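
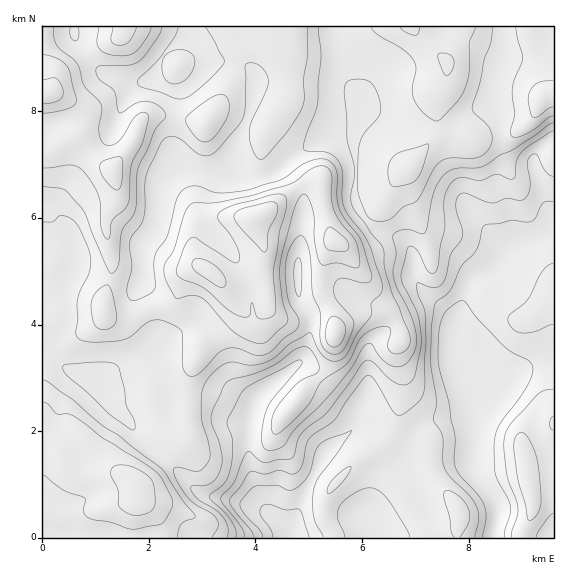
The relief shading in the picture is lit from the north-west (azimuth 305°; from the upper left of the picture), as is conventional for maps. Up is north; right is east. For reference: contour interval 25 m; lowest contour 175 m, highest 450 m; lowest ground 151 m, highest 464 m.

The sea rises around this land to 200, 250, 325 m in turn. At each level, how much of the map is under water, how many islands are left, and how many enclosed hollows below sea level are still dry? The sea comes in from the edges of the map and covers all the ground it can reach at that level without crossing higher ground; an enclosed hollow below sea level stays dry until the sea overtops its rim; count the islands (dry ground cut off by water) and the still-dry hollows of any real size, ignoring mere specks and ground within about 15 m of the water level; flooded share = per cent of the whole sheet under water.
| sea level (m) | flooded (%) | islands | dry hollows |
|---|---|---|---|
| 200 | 12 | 0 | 0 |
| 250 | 27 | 0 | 0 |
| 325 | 48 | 0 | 0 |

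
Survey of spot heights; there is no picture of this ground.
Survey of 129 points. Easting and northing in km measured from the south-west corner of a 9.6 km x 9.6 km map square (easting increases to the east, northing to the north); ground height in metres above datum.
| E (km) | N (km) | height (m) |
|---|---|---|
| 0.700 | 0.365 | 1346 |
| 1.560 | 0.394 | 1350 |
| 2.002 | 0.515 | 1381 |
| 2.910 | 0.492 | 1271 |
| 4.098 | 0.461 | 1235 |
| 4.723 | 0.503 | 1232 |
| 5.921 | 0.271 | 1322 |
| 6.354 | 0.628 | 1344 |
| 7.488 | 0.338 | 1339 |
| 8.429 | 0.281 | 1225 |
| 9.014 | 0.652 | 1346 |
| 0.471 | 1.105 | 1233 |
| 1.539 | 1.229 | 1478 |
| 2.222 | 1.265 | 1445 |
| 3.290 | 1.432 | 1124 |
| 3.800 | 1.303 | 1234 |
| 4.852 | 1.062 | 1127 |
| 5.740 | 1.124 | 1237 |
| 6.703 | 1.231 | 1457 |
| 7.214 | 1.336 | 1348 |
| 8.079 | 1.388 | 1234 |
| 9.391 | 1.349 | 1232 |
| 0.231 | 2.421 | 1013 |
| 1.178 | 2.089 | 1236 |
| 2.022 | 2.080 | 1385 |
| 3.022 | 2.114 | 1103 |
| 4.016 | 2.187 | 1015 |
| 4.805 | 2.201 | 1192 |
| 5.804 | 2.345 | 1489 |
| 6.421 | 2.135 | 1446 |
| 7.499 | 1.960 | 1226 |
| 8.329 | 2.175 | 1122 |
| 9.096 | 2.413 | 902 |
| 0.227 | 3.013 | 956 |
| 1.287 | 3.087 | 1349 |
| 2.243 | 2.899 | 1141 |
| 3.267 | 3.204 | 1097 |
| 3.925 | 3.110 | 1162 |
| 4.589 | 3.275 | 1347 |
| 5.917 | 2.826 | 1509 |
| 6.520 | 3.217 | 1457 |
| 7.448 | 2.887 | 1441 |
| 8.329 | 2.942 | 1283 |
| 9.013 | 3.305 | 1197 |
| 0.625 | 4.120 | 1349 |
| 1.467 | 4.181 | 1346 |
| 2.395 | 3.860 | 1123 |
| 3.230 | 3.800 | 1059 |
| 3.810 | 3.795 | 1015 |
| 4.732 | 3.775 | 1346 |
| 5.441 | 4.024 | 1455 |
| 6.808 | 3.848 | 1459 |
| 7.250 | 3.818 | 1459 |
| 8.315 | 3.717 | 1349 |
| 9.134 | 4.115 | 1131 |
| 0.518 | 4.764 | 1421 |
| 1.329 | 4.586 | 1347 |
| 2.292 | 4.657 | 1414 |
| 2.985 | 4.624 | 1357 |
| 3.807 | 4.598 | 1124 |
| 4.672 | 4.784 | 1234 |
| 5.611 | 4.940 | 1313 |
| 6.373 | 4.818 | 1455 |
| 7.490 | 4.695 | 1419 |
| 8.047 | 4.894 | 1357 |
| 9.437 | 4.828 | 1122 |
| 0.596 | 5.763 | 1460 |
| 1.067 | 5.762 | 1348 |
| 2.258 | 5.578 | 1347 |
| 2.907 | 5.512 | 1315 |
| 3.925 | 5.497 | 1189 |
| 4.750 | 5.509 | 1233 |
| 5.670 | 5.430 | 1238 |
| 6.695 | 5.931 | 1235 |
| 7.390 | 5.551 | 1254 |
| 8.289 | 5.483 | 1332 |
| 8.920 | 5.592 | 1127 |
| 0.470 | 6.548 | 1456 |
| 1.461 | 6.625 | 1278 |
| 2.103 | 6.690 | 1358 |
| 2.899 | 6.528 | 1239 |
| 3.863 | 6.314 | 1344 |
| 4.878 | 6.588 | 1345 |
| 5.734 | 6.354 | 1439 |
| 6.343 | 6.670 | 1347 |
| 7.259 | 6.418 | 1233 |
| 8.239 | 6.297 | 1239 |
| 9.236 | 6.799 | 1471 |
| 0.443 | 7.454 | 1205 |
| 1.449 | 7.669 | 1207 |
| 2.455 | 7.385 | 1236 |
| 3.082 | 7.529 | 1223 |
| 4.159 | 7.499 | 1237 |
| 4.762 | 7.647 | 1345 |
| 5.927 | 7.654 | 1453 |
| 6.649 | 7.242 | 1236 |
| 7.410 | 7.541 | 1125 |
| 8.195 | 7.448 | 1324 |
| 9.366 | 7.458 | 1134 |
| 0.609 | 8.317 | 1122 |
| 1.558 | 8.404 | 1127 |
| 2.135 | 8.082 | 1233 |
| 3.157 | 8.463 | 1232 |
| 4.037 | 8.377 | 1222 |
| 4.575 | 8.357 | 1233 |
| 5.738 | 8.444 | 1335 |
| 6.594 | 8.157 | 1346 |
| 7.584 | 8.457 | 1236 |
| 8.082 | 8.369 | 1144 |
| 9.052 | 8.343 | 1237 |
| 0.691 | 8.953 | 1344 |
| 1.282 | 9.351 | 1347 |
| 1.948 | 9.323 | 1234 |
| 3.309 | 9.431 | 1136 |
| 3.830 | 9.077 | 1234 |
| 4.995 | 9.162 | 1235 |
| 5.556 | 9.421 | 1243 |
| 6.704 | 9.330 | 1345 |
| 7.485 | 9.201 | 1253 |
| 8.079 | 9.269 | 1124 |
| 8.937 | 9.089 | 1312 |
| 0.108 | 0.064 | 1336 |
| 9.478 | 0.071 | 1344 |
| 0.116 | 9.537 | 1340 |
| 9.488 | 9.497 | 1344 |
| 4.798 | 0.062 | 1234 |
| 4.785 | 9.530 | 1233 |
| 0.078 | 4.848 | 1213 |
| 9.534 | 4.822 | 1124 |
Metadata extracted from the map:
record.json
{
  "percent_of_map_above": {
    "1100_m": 95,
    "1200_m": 78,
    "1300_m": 43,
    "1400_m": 14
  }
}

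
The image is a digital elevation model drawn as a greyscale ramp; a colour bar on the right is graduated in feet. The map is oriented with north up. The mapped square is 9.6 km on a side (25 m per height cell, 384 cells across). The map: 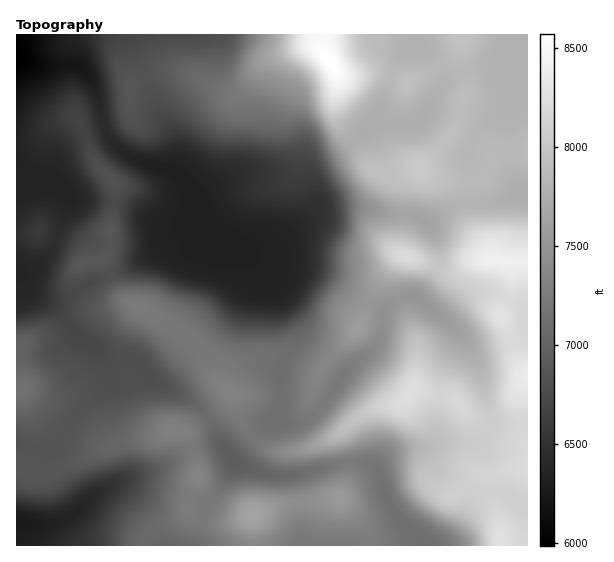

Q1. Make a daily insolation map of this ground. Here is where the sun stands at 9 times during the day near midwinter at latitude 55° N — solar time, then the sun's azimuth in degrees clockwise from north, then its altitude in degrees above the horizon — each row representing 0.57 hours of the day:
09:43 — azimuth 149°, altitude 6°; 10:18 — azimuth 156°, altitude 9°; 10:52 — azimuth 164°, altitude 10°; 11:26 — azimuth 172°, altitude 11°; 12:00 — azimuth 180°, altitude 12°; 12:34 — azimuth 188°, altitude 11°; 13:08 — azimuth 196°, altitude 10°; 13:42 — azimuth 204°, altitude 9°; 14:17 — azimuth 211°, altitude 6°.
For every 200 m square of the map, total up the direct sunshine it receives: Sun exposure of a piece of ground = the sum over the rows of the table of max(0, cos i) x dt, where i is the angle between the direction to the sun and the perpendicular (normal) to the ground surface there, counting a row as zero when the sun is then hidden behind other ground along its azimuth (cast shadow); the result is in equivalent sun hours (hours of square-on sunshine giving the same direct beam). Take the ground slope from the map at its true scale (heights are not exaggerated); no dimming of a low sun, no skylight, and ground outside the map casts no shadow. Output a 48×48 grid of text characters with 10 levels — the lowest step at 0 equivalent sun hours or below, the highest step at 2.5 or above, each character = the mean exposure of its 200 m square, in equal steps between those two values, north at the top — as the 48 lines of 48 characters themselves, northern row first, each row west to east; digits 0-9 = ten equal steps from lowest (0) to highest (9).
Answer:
333334432222222221112111222222322233333333333333
333445542112110000001001356521111233323344443333
233444454222221100001134689962100122212244433333
111110144322333221111356689975311232112343323333
100000024323344443213565567766555543234432223333
110000013333444554323566655556777644554322333333
110011113333445554444455666667886434543323333333
211222113433345555555555567888764334433223333333
223444223554345666666665667888643333322223332222
334554312587656677788887777678642221111123322222
334454210268876667788888776567631110000233332233
334444310003565455666666655566631122111233333333
333334530000133344444444444456653223333322233344
333334563100012333433333333457777533444332233344
333333455443323333333333344446777765565544334333
221222233456543333334444454434445677776543321001
210121011234433333333445554322332222334431000000
111210001123322223333334443322231000001221000000
233210023221112222222333333221012000000121000000
455311123320001122222222222221013300000011110110
454210012310000011222222222222224442100011111110
333112343200000000122222222122333478864224555433
332235653000000000011222211111233469999535677656
222244320000000000000000000000023467888765555555
101333211100000000000000000000013454335776432344
000133223432210000000000000011112332101466531123
000023445555432110000000000023212222000135764323
000123455566543221000000000123323322000013566533
013322344567754332100000001112355322100011245432
333222223445664433210111121112454211111111124321
221122222333455433222233322123431001111100123310
100122222322356543222223322233210000011100012322
112222223332224554321112222332100000121100012234
343322322221000245432222223321000001233211012234
554333322110000014544444323320000012344443112355
554433221110000002454444333200003576555554322455
544432221111111112455333221000048999865555432333
444332222222234433355421000001589999975444433222
333332222345555542235531000259999876544333333333
223222345788875321112456568999976654311222222223
322234689976643211111002577532112344321233222223
433457897543222233200000000000002344432223333444
665678753212222344200000000000012235654212333444
998886421001222234210000001223322234797544432234
888764211100123333211112345555543223699997532122
445432111111123443223444555556654323469999742112
222211122222344555456776654455554322345799853222
222222233323334444445655443333333333333455543333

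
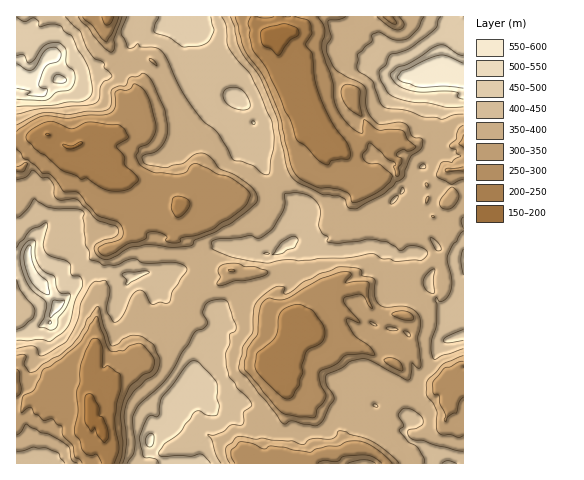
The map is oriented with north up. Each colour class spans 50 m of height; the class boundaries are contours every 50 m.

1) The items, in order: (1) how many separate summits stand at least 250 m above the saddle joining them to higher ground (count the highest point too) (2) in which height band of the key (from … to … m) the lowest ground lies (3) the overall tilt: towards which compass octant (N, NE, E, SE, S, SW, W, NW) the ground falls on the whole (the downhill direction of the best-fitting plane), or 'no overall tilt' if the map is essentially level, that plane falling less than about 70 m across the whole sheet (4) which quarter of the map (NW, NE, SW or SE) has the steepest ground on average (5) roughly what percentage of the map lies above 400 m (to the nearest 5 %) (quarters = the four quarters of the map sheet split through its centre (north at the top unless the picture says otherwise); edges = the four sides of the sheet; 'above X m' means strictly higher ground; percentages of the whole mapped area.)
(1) Counting only tops that stand 250 m proud, the map has 1 summit.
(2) The lowest point is somewhere between 150 and 200 m.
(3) No overall tilt - high and low ground are spread across the sheet.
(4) The south-west quarter is the steepest part of the map.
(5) Roughly 30 % of the ground is higher than 400 m.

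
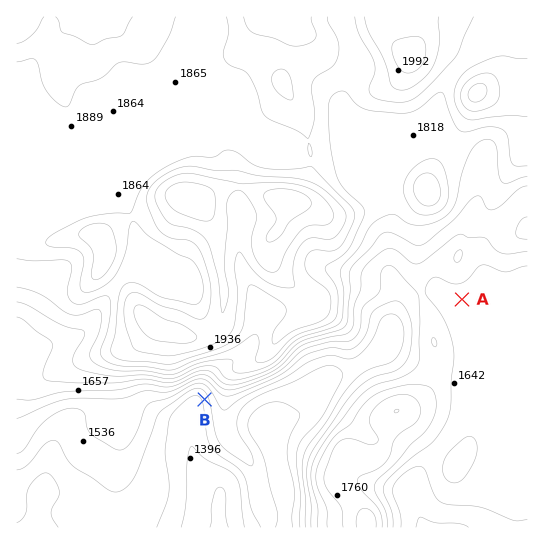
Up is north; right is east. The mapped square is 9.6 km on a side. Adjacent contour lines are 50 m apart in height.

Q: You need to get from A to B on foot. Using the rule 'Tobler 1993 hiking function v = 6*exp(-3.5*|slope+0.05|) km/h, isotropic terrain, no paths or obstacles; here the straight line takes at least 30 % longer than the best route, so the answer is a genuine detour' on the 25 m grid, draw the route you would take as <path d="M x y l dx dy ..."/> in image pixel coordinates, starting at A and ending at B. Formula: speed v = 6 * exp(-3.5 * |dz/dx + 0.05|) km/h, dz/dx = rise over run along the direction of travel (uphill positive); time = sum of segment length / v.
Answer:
<path d="M462 299l-51 0-2-1-11 0-19 9-5 6-13 26-7 7-5 3-20 0-27 13-9 9-59 30-8 8-3 1-5 0-5-3-8-8"/>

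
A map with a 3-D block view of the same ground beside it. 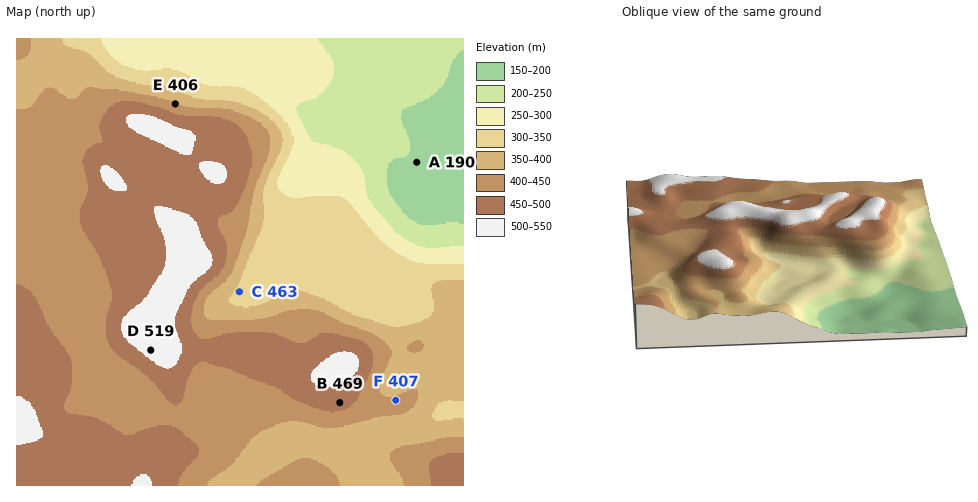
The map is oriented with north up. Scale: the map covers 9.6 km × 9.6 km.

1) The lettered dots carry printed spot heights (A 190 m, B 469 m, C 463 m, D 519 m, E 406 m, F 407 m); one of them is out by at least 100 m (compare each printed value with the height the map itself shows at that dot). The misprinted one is C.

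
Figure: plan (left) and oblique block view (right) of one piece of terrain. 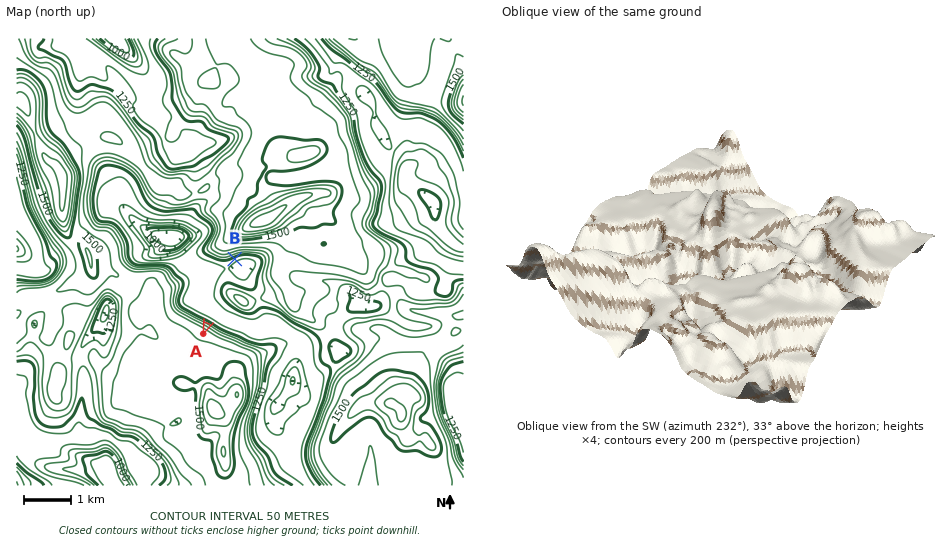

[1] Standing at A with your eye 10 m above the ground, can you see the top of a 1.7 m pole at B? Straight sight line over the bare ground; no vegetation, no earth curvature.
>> yes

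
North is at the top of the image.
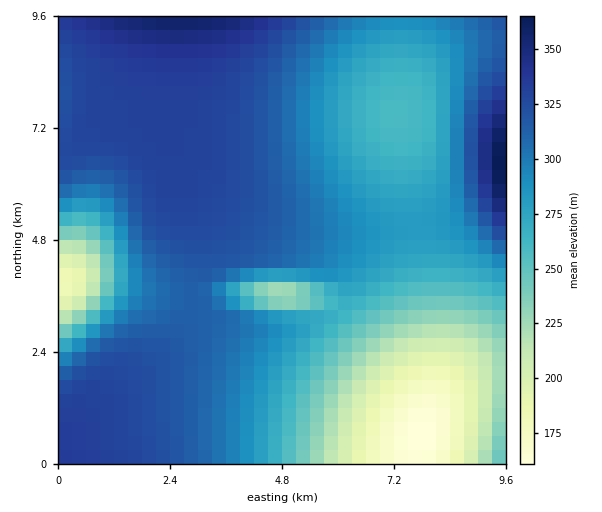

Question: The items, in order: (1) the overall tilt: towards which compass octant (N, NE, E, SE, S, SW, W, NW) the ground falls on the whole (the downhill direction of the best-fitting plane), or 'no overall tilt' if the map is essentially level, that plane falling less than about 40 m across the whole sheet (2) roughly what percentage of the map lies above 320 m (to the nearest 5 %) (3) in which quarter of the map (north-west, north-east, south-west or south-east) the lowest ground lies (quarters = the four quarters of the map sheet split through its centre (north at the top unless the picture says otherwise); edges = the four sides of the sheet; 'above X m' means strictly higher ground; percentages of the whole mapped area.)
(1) The general tilt is down to the south-east (the land rises towards the north-west).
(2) Ground above 320 m makes up about 30 % of the sheet.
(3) Look to the south-east quarter for the lowest ground.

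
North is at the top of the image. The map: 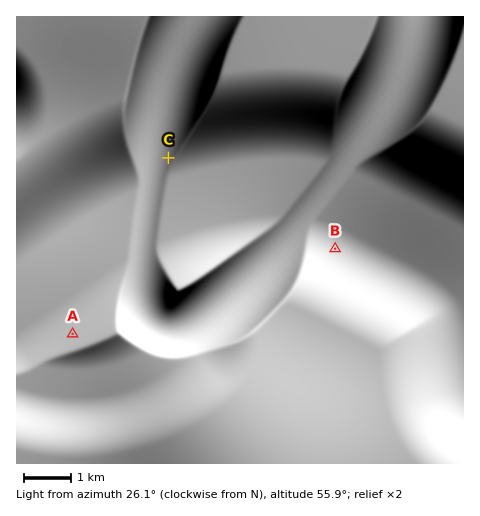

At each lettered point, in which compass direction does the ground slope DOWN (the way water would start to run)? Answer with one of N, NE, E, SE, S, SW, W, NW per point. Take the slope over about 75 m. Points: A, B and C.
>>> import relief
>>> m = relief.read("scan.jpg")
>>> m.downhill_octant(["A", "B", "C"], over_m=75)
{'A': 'NW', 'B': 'NE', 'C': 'W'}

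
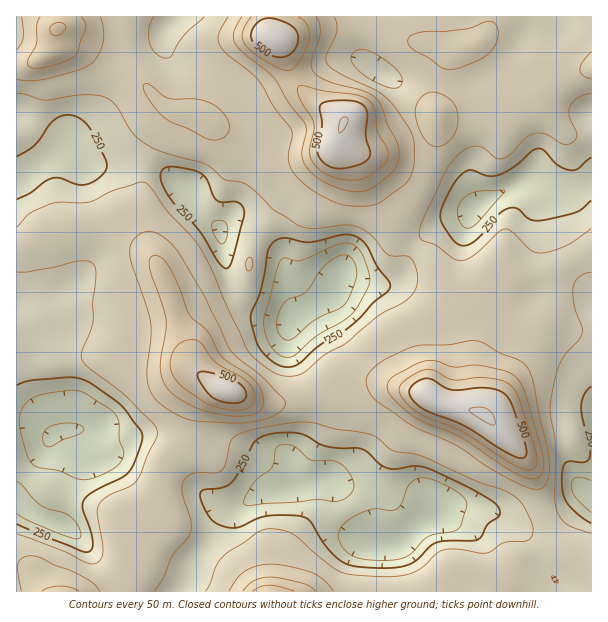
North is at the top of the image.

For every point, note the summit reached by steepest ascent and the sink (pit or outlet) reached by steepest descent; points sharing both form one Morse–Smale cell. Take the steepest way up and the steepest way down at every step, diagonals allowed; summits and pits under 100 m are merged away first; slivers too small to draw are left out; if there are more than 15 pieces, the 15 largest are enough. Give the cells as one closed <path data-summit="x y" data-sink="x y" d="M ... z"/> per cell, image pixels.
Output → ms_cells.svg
<path data-summit="344 122" data-sink="338 282" d="M591 16l-226 0-4 19 0 18 7 11-11-6-22 2-39 16-44 22-6-1-19-19-56-23-8-14 1-10-9 11-26 6-8 6-13 29-8 24-22 24-6 9-2 7 12 15 7 4 37-3 24 1 33 22 9 8 10 18 17 17 11-6 12 0 16 9 24 22 2 6 4 13 10 24 2 14-4 3 3 0 27-16 10-10 5-11 7 0 27 7 17-1 10-10 12-24-16-16-8-23-20-28-14-27-18-15 21 11 15 0 46-21 12-6 6-8 20-7 13-3 24 0 11 3 18-9 13-3 20-17 12-6 23-6z"/><path data-summit="483 414" data-sink="54 434" d="M90 226l-12 0-34 8-11 7-17 7 0 319 11 3 17 22 70 0 12-7 10-19 6-27 8-14 8-7 0-30 4-17 4-10 9-8-13-13-10-4-14 0-15 8-12 2-7-2-14-14-25 0-11 4-17-38-5-16 2-17 6-12 8-8 14-6 5-5 1-12-4-17 0-13 8-4 10-10 8-12 2-9z"/><path data-summit="269 591" data-sink="384 545" d="M329 478l-57 12-45 21-13 16-6 15-16 22-4 14-8 13 382 0-2-6-20-24-12-24-15-13-22-13-29-6-13 1-14 11-4 0-11 6-19 18-6 3-20 0-5-11 0-23-4-9-10-8z"/><path data-summit="483 414" data-sink="384 545" d="M371 380l-21 2-18 8 2 26-10 33 0 18 3 11 29 15 10 8 4 9 0 23 5 11 20 0 6-3 19-18 11-6 4 0 14-11 13-1 18 3 17 6 22 15 9 8 12 24 20 24 3 7 29-1 0-28-25-11-14-13-7-20-5-25-7-24-18-24-33-32-40-10-21-12z"/><path data-summit="227 390" data-sink="54 434" d="M114 226l-23 1 1 28-2 9-8 12-10 10-8 4 0 13 4 17-1 12-5 5-14 6-8 8-8 20 4 21 18 42 11-4 25 0 14 14 7 2 12-2 15-8 14 0 10 4 14 12 12-15 4-20 6-15 9-11 13-4-19-11-9-10-12-36-8-33-16-36-24-26z"/><path data-summit="483 414" data-sink="591 498" d="M591 250l-43 24-50 8-14 18 2 26-11 36 3 49 5 3 33 32 18 24 7 24 5 25 7 20 14 13 24 10z"/><path data-summit="483 414" data-sink="338 282" d="M242 223l-12 0-10 7 8 43 7 21 11 12 12 6 32 8-1 15 6 13 23 23 14 19 24-10 15 0 51 12 21 12 35 7-3-49 11-36 0-18-3-7-9 6-9 0-9-5-26-42-16-12-6 10-6 15-10 10-17 1-27-7-7 0-5 11-10 10-30 18 4-5 0-8-18-49-24-22z"/><path data-summit="227 390" data-sink="338 282" d="M144 163l-60 2 1 24 6 23 0 13 23 1 12 4 26 27 20 40 8 33 12 36 23 19 49 19 29-2 39-11-4-8-33-35-6-13 1-14-32-9-12-6-11-12-11-34-2-27-4-6-16-15-10-18-30-24z"/><path data-summit="344 122" data-sink="476 206" d="M591 68l-22 6-17 10-15 13-13 3-18 9-11-3-24 0-27 8-6 2-6 8-58 27-15 0-15-9-2 1 14 12 14 27 20 28 8 23 16 15 21-20 33-14 14-12 43-22 12 0 26 10 18-2 11-6z"/><path data-summit="483 414" data-sink="476 206" d="M537 180l-12 0-36 18-12 7-9 9-33 14-20 18 15 14 22 39 9 7 13 1 6-3 18-22 50-8 44-25 0-66-17 7-12 0z"/><path data-summit="227 390" data-sink="384 545" d="M222 388l-9 0-6 3-9 11-6 15-4 20-13 16 21 33 7 7 16 9 20 3 33-15 33-6 21-7-2-10 0-18 10-33 0-23-2-2-24 7-44 6z"/><path data-summit="57 29" data-sink="338 282" d="M174 16l-157 0-1 97 25 13 28 20 9-15 22-24 8-24 13-29 8-6 26-6 20-24z"/><path data-summit="273 38" data-sink="338 282" d="M363 16l-187 0-10 11-3 14 5 10 8 7 21 6 30 14 19 19 6 1 74-36 15-4 16 0 8 3-4-8z"/><path data-summit="483 414" data-sink="384 545" d="M176 454l-3 0-10 13-5 21 0 30-8 7-8 14-4 22-14 26 1 5 54 0 9-14 4-14 16-22 12-24 7-7 11-5-19-4-16-9-7-7z"/><path data-summit="483 414" data-sink="338 282" d="M18 114l-2 0 0 132 8 0 20-12 34-8 12 0 1-14-6-23 0-22-3-6-14-16-14-11z"/>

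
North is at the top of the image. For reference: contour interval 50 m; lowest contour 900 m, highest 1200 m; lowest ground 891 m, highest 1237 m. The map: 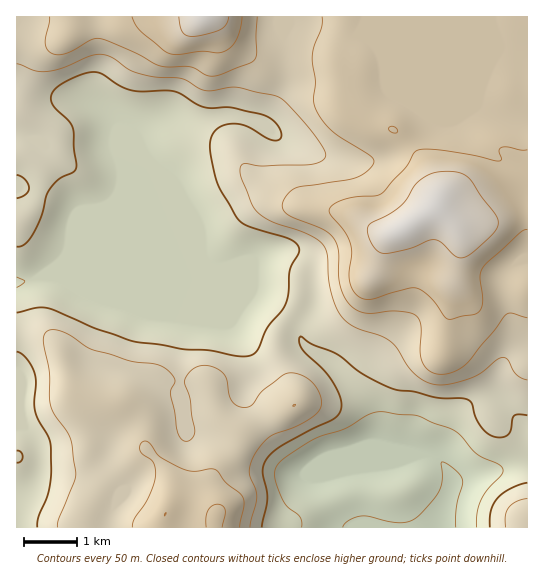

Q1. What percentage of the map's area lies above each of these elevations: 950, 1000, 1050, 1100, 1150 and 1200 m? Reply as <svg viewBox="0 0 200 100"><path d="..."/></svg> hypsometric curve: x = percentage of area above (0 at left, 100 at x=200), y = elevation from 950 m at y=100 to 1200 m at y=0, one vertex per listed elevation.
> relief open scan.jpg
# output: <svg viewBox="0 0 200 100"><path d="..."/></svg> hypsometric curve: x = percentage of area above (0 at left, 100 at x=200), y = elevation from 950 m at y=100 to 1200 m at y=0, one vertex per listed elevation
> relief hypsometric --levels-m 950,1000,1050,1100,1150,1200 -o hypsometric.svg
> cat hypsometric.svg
<svg viewBox="0 0 200 100"><path d="M185 100l-52-20-35-20-39-20-39-20-14-20"/></svg>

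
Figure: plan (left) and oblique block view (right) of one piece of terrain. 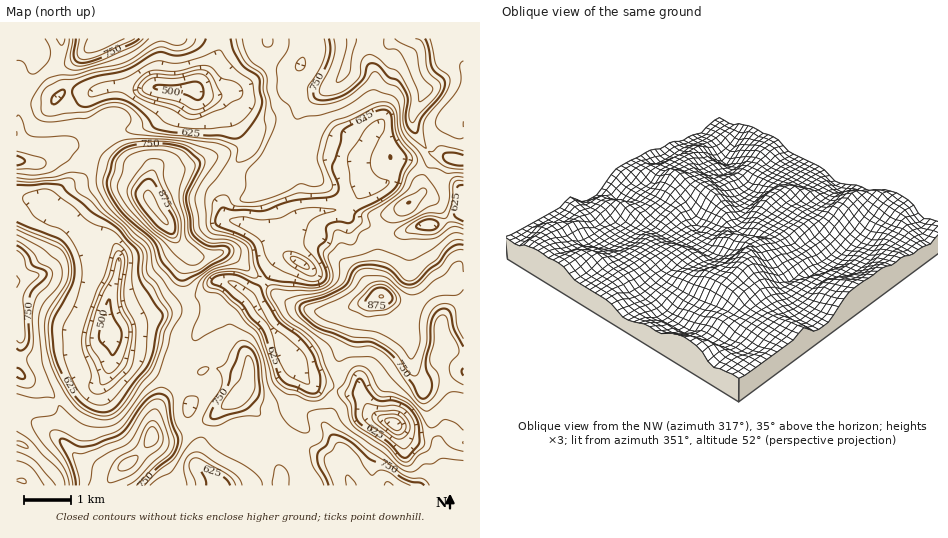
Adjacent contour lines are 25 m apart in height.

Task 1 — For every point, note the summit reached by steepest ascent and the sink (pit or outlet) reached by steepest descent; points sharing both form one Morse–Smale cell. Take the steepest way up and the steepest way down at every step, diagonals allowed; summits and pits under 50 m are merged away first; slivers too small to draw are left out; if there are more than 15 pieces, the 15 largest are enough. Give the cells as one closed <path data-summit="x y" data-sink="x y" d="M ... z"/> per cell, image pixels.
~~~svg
<path data-summit="426 89" data-sink="193 89" d="M463 38l-241 0-2 12-7 15-18 24 5 5 16 5 7 5 28 42-19 23-2 12 13 1 13-4 21 1 20-24 0-4-7-10 0-3 10-27 12-12 22-14 8-8 4-9 5-26 33 3 6-3 22 13 4 20 10 13 0 3-12 20-1 14 14 25 5 4 11 1-9 2-7 13 18 12 6-22 13 0z"/><path data-summit="426 89" data-sink="300 263" d="M390 42l-6 3-33-3-5 26-4 9-8 8-22 14-12 12-10 27 0 3 7 10 0 4-9 12-11 12-21-1-5 2-21 2 0 7-7 14 2 13 4 4 15 2 14 8 8 0 18-10 13 0 4-5 7-2 31-3 9-5 11-10 3-7 0-34 13-22 4 2 13 10 10 15 7 1 17 11 8-14 9-2-13-3-16-24-1-14 13-23 0-3-10-13-4-20z"/><path data-summit="17 282" data-sink="113 336" d="M47 197l-13 1-18 10 0 120 5 10-5 34 32 20 8 9 3 0 21-14 19-3 8-9 5-14 2-20-6-22 0-16 10-31 1-19-8-12-13-2-11-7-21-21z"/><path data-summit="382 296" data-sink="300 263" d="M342 208l-41 7-4 6 0 18-5 14 2 5-9-1-6 4-15 20-13 14 8 15 18 26 6 14 14 9 4 16 8 8 17 1 7 4 3 0 2-4 0-22 13-28 3-24 6-5 21-9-7-17 2-36 5-12-30-12z"/><path data-summit="150 200" data-sink="193 89" d="M221 38l-59 0-3 49-27 1-19-2-21 7-2 4 1 12 16 25-12 10-3 8 16 8 29 8 7 7 4 12 6-15 6-4 22 1 17-3 8 4 15 12 7 0 3-13 19-23-28-42-7-5-16-5-5-5 18-24 7-15z"/><path data-summit="150 200" data-sink="113 336" d="M92 152l-5 8-3 15-6 5-15 7-12 13 15 11 16 17 16 11 13 2 7 9 0 22-10 31 0 16 4 15 14-9 32-9 31-14-6-29 8-16 0-5-13-10-27-39-3-8 0-12-6-11-8-6-23-4z"/><path data-summit="150 200" data-sink="300 263" d="M199 166l-17 3-22-1-5 2-6 12-1 13 3 8 27 39 13 10 0 5-8 16 5 28 1 2 8-5 17-16-4 10-1 17 7 1 2 2 23-23 9 7 14-15 15-20 6-4 9 1-2-5 5-14 0-18-13-1-18 10-8 0-14-8-15-2-4-4-2-13 7-14 0-7-10-2-13-10z"/><path data-summit="382 296" data-sink="395 424" d="M382 297l-18 6-10 7-3 24-13 28 1 17-3 10 8 4 16 1 8 14 8 8 17 7 18 11 13 1 18-5 7 2 9 8 5 3 1-71-9-2-10 3-24 10-8-15-4-26-16-21z"/><path data-summit="152 436" data-sink="113 336" d="M113 352l-6 23-8 9-19 3-23 14 6 13-4 24 23 25 28 11 7-2 17-13 17-20 4-27 12-34-2-3-25-13-16-3z"/><path data-summit="17 161" data-sink="193 89" d="M61 38l-45 1 1 121 25 3 27-17 13 2 9 4 4-8 12-10-16-25-1-12 1-4-20-3-9 2 1-3-6-13 0-12 5-14z"/><path data-summit="389 485" data-sink="395 424" d="M337 389l-4 4-1 13-7 15 0 5 18 26 3 22 5 12 79 0 10-4-9-23-10-14-9-3-19-19-17-7-8-8-8-14-16-1z"/><path data-summit="382 296" data-sink="463 209" d="M463 212l-28 13-11 0-28 9-15-2-5 11-2 36 5 15 3 3 20 6 12 0 21-14 29-7z"/><path data-summit="236 399" data-sink="221 485" d="M175 359l-8 17 11 5 11 17 1 12-2 8 10 21-1 27 23 20 1-8 13-21 6-19 4-4 21 1 7-9-29-28-5-1 9-10 2-11-32-8-22 4z"/><path data-summit="152 436" data-sink="221 485" d="M168 376l-3 3-3 17-7 16-4 27-17 20-19 15-7 9 1 3 110-1-22-19 1-27-10-21 2-17-12-19z"/><path data-summit="236 399" data-sink="300 263" d="M242 289l-23 24 13 23 13 15 4 11-1 23-10 12 5 1 29 28 7-8 13-6-2-18 8-23 0-8-4-7-11-6-6-14-18-26-6-11z"/>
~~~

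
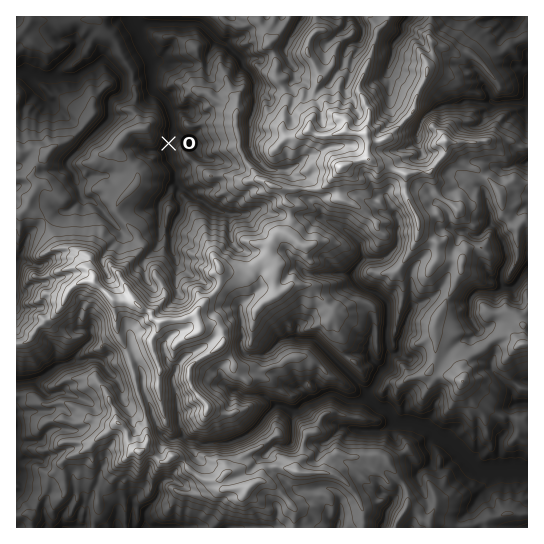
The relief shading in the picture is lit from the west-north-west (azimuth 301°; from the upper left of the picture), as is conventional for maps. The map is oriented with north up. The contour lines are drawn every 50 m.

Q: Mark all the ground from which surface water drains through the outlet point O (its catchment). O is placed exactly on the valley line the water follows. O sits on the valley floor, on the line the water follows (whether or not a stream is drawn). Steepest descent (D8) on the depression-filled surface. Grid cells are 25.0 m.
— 7.079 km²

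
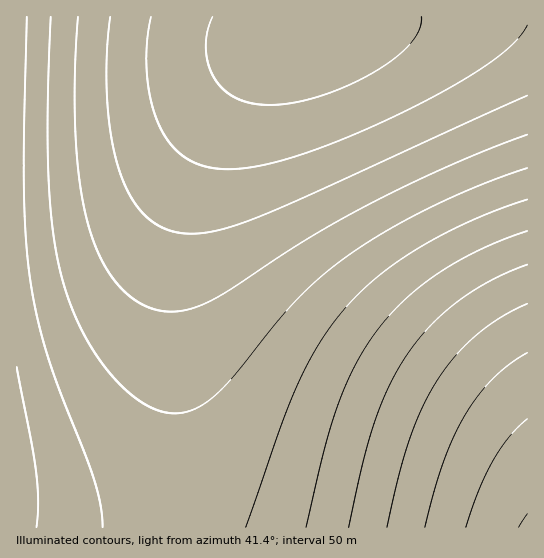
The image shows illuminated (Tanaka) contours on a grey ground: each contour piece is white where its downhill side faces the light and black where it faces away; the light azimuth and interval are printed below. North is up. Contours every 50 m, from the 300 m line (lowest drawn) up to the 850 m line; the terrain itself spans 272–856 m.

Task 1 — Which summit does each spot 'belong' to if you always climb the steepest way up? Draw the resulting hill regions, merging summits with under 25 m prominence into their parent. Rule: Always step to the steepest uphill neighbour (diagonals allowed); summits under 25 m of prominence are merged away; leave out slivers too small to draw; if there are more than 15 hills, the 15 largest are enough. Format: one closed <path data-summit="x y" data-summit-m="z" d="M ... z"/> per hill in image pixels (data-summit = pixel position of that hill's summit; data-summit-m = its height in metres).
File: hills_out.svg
<path data-summit="527 527" data-summit-m="856" d="M527 16l-218 0-2 14-4 3-17 4-13 8-30 33-19 29-21 43-16 44-11 47-4 37 0 57 7 95-2 98 351-1z"/><path data-summit="17 491" data-summit-m="624" d="M307 16l-291 1 1 511 159-1 3-97-7-95 0-57 4-37 8-38 19-53 26-52 22-31 22-22 13-8 17-4 4-3z"/>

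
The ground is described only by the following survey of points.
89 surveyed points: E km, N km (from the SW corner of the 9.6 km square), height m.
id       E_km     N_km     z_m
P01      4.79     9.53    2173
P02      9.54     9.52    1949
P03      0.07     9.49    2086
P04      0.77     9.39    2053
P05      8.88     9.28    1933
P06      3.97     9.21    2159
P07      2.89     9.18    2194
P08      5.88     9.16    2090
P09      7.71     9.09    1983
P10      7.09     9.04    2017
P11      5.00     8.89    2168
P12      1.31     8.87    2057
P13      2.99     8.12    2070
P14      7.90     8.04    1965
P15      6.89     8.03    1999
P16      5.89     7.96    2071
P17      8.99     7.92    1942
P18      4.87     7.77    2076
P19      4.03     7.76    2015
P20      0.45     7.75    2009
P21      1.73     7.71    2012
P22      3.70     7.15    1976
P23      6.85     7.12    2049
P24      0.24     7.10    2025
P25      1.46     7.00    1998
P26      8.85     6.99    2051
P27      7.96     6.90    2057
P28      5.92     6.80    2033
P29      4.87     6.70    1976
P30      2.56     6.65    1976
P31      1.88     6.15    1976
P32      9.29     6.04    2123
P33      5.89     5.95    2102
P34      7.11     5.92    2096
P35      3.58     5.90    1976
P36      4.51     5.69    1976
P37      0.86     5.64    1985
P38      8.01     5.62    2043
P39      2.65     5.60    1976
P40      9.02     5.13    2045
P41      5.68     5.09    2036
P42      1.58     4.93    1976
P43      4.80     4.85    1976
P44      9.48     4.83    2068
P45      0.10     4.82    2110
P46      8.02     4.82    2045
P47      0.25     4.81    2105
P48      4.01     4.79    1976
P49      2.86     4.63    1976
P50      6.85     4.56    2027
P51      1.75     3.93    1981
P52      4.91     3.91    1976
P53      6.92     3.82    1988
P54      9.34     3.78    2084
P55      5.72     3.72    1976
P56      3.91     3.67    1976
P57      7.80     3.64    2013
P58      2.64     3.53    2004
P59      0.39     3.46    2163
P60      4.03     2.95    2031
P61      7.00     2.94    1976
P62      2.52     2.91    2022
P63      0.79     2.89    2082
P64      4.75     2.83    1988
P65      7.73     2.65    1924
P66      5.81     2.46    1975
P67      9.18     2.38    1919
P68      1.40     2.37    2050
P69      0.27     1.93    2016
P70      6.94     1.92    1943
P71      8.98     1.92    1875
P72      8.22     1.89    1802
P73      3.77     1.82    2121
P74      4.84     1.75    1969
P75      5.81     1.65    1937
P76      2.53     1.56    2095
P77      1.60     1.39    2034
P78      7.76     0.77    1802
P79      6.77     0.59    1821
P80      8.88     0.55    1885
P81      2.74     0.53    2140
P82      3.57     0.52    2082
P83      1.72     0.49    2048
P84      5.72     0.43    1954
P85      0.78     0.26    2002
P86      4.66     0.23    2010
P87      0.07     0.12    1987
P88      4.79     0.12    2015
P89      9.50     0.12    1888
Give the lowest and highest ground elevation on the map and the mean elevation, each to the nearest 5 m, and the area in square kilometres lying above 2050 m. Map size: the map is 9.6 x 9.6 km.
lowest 1795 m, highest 2210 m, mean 2015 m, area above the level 27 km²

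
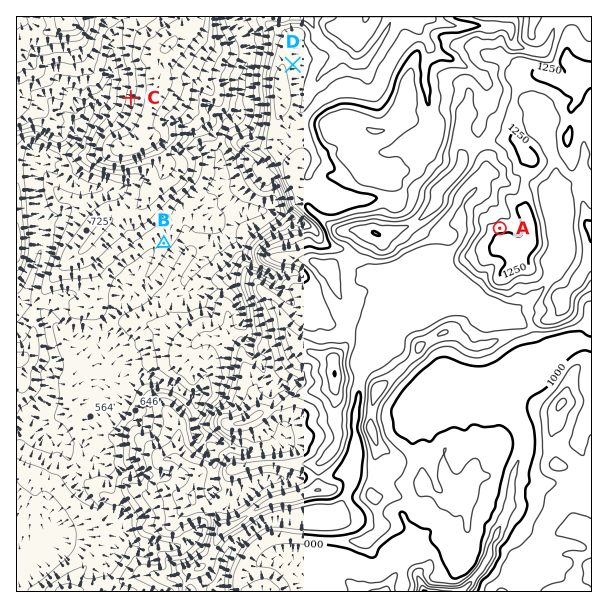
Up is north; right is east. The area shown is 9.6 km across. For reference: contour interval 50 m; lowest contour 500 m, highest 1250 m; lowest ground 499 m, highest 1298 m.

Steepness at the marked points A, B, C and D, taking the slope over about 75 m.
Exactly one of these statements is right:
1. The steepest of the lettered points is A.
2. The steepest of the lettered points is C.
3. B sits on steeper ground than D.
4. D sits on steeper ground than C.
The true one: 2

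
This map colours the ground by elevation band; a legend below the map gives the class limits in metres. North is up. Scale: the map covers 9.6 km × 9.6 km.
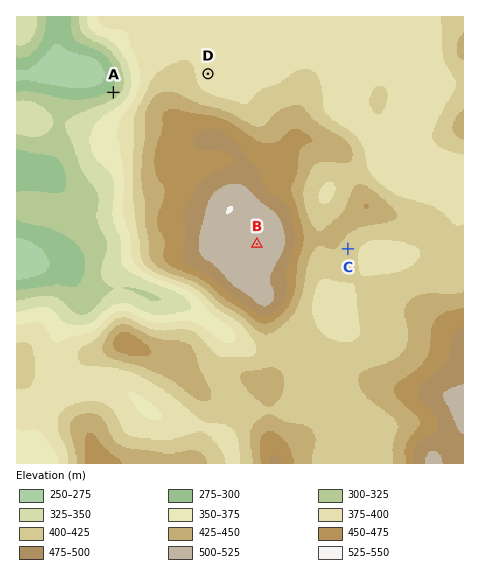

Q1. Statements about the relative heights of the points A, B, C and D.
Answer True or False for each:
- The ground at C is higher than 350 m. True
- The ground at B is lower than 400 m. False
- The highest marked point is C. False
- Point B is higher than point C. True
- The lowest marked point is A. True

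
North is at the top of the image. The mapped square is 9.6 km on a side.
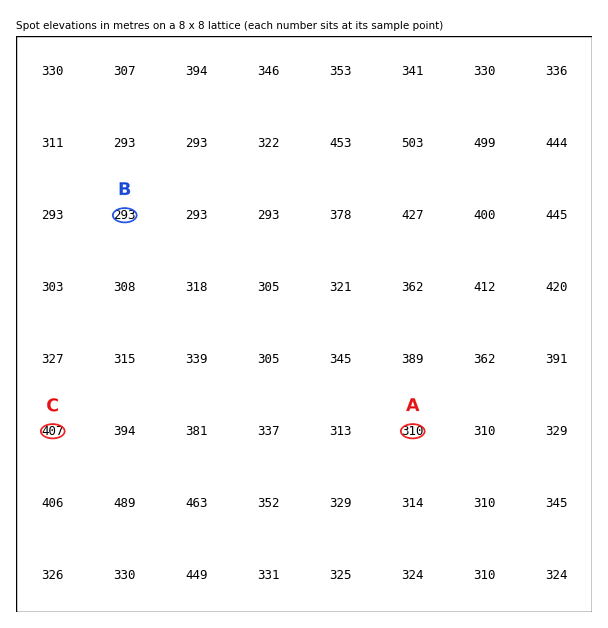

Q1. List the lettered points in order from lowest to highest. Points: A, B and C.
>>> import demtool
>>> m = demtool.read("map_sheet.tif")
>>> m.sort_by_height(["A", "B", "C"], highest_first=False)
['B', 'A', 'C']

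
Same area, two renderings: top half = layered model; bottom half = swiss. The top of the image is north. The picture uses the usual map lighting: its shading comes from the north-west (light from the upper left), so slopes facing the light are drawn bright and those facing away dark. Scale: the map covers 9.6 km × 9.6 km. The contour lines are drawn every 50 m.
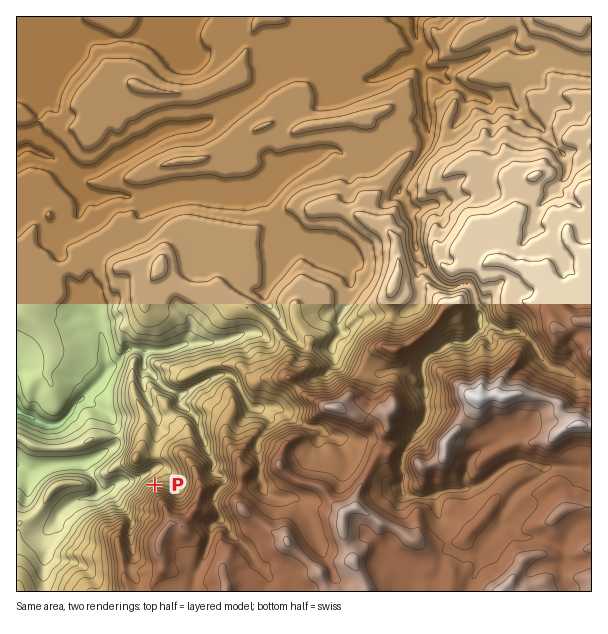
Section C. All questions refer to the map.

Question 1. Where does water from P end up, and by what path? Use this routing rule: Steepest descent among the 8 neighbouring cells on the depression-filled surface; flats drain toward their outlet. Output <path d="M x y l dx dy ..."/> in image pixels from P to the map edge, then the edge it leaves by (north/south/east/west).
<path d="M155 485l0-5-6-6-5 0-12 6-7 0-2 2-3 0-6 3-3 3-7 3-6-6-2-5-9-9-4-9-11 0-1 2-17 0-1 1-12 2-9 4-5 0-6-4-4-2"/>
exit: west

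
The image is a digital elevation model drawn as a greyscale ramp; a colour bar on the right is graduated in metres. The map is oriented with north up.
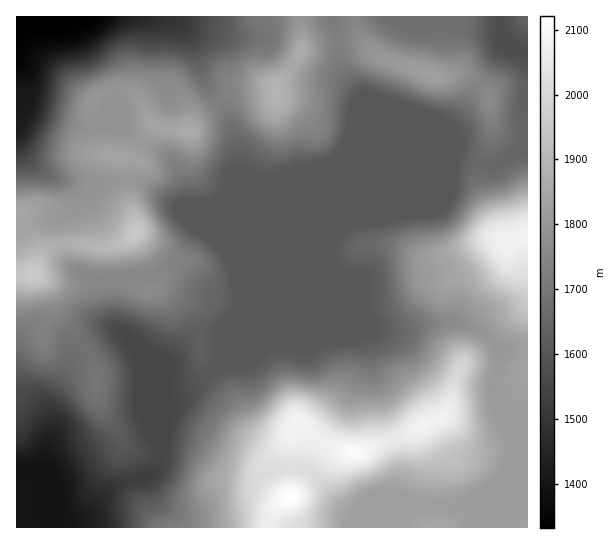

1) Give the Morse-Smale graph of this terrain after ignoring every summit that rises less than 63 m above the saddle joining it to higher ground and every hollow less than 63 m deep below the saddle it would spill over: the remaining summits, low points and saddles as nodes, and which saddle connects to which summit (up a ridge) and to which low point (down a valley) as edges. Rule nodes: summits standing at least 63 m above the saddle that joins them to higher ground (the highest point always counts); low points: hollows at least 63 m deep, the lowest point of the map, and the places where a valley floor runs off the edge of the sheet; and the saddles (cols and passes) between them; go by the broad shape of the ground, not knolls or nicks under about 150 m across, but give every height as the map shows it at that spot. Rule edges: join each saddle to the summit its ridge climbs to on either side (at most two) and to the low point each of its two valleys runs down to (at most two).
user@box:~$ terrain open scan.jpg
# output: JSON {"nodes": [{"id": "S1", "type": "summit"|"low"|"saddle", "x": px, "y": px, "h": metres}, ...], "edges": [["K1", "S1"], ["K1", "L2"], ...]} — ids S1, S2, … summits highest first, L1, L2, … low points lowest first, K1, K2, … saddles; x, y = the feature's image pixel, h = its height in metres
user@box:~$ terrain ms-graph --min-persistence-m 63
{"nodes": [
{"id": "S1", "type": "summit", "x": 290, "y": 497, "h": 2121},
{"id": "S2", "type": "summit", "x": 354, "y": 453, "h": 2105},
{"id": "S3", "type": "summit", "x": 527, "y": 234, "h": 2078},
{"id": "S4", "type": "summit", "x": 33, "y": 275, "h": 1962},
{"id": "S5", "type": "summit", "x": 135, "y": 233, "h": 1953},
{"id": "S6", "type": "summit", "x": 277, "y": 91, "h": 1891},
{"id": "S7", "type": "summit", "x": 430, "y": 74, "h": 1828},
{"id": "L1", "type": "low", "x": 23, "y": 18, "h": 1332},
{"id": "L2", "type": "low", "x": 17, "y": 473, "h": 1391},
{"id": "L3", "type": "low", "x": 509, "y": 43, "h": 1576},
{"id": "K1", "type": "saddle", "x": 293, "y": 467, "h": 2017},
{"id": "K2", "type": "saddle", "x": 63, "y": 245, "h": 1868},
{"id": "K3", "type": "saddle", "x": 499, "y": 410, "h": 1814},
{"id": "K4", "type": "saddle", "x": 127, "y": 179, "h": 1800},
{"id": "K5", "type": "saddle", "x": 135, "y": 277, "h": 1750},
{"id": "K6", "type": "saddle", "x": 338, "y": 42, "h": 1727},
{"id": "K7", "type": "saddle", "x": 219, "y": 103, "h": 1726},
{"id": "K8", "type": "saddle", "x": 479, "y": 162, "h": 1660},
{"id": "K9", "type": "saddle", "x": 163, "y": 453, "h": 1548}],
"edges": [["K1", "S1"], ["K1", "S2"], ["K1", "L2"], ["K2", "S4"], ["K2", "S5"], ["K2", "L1"], ["K2", "L2"], ["K3", "S2"], ["K3", "S3"], ["K3", "L2"], ["K4", "S4"], ["K4", "S5"], ["K4", "L1"], ["K4", "L2"], ["K5", "S4"], ["K5", "S5"], ["K5", "L2"], ["K6", "S6"], ["K6", "S7"], ["K6", "L1"], ["K6", "L2"], ["K7", "S4"], ["K7", "S6"], ["K7", "L1"], ["K7", "L2"], ["K8", "S3"], ["K8", "S7"], ["K8", "L2"], ["K8", "L3"], ["K9", "S1"], ["K9", "S4"], ["K9", "L2"]]}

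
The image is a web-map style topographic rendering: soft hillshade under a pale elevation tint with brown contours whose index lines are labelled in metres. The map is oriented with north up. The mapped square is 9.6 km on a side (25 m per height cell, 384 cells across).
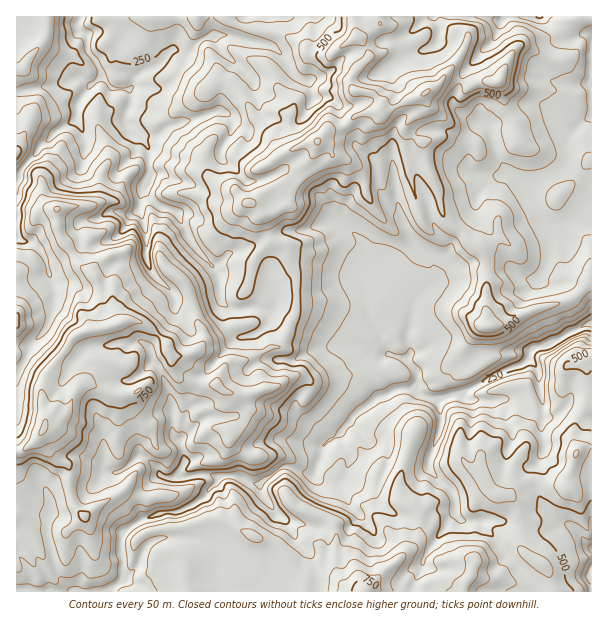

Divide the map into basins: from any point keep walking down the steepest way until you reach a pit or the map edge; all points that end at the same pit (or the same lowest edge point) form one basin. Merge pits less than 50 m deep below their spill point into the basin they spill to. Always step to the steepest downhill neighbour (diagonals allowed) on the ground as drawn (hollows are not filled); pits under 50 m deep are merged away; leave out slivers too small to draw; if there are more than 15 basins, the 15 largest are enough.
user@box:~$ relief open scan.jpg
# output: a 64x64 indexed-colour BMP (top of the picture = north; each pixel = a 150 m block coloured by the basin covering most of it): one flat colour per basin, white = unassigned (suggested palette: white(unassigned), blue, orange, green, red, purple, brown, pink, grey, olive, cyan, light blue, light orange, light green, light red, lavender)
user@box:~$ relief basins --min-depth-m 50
<image width="64" height="64" href="data:image/bmp;base64,Qk12CAAAAAAAAHYAAAAoAAAAQAAAAEAAAAABAAQAAAAAAAAIAAATCwAAEwsAABAAAAAAAAAA////ALR3HwAOf/8ALKAsACgn1gC9Z5QAS1aMAMJ34wB/f38AIr28AM++FwDox64AeLv/AIrfmACWmP8A1bDFABEREREREREREREREREREREiIiIhEREREREREREREVVVERERERERERERERERERERESIiIiIREREREREREREVVVURERERERERERERERERERESIiIiIiEREREREiIhERVVVRERERERERERERERERERESIiIiIiIhERIhESIiIRVVVVERERERERERERERERERERIiIiIiIiIiIiIiIiIlVVVVURERERERERERERERERESIiIiIiIiIiIiIiIiIiVVVVVRERERERERIREREREREiIiIiIiIiIiIiIiIiIiJVVVVVEREREREREiIiIhERIiIiIiIiIiIiIiIiIiIiIlVVVVUREREREREiIiIiIiIiIiIiIiIiIiIiIiIiIiIiVVVVVREREREREiIiIiIiIiIiIiIiIiIiIiIiIiIiIiJVVVVVERERERESIiIiIiIiIiIiIiIiIiIiIiIiIiIiJVVVVVUREREREREiIiIiIiIiIiIiIiIiIiIiIiIiIiIlVVVVVRERERERERIiIiIiIiIiIiIiIiIiIiIiIiIiIiIiIiVVERERERERESIiIiIiIiIiIiIiIiIiIiIiIiIiIiIiIlURERERERERIiIiIiIiIiIiIiIiIiIiIiIiIiIiIiIiVRERERERERESIiIiIiIiIiIiIiIiIiIiIiIiIiIiIiJVERERERERERERESIiIiIiIiIiIiIiIiIiIiIiIiIiIiIREREREREREREREiIiIiIiIiIiIiIiIiIiIiIiIiIiIhERERERERERERERERIiIiIiIiIiIiIiIiIiIiIiIiIiERERERERERERERERESIiIiIiIiIiIiIiIiIiIiIiIiIRERERERERERERERERIiIiIiIiIiIiIiIiIiIiIiIiIhERERERERERERERERIiIiIiIiIiIiIiIiIiIiIiIiIiERERERERERERERESIiIiIiIiIiIiIiIiIiIiIiIiIiIRERERERERERERESIiIiIiIiIiIiIiIiIiIiIiIiIiIhEREREREREREREREiIiIiIiIiIiIiIiIiIiIiIiIiIiERERERERERERERERIiIiIiIiIiIiIiIiIiIiIiIiIiIREREREREREREREREREiIiIiIiIiIiIiIiIiIiIiIiIhEREREREREREREREREREiIiIiIiIiIiIiIiIiIiIiIiERERERERERERERERERERIiIiIiIiIiIiIiIiIiIiIiIREREREREREREREREREREiIiIiIiIiIiIiIiIiIiIiIhERERERERERERERERERERIiIiIiIiIiIiIiMzMiIiIiEREREREREREREREREREREiIiIiIiIiIiIiIzMzMiIiIRERERERERERERERERERESIiIiIiIiIiIiIjMzMzMzIhERERERERERERERERERERIiIiIiIiIiIiIiMzMzMzMyEREREREREREREREREREREiIiIiIiIiIiIiIzMzMzMzMRERERERERERERERERERESIiIiIiIiIiIiIjMzMzMzMxERERERERERERERERERERIiIiIiIiIiIiIiMzMzMzMzERERERERERERERERERERIiIiIiIiIiIiIiIzMzMzMzMREREREREREREREREREREiIiIiIiIiIiIiIzMzMzMzMxERERERERERERERERERIiIiIiIiIiIiIiIzMzMzMzMzEREREREREREREREREREiIiIiIiIiIiIiIzMzMzMzMzMRERERERERERERERERESIiIiIiIiIiIiIzMzMzMzMzMxERERERERERERERERESIiIiIiIiIiIiIzMzMzMzMzMzERERERERERERERERERIiIiIiIiIiIiIjMzMzMzMzMzMRERERERERERERERERESIiIiIiIiIiIiMzMzMzMzNDMxERERERERERERERERERERIiIiIiIiIiIzMzMzMzM0QzERERERERERERERERERERESIiIiIiIiIzMzMzMzM0REMRERERERERERERERERERERIiIiIiIiIjMzMzMzMzREQxERERERERERERERERERERESIiIiIiIjMzMzMzMzREREERERERERERERERERERERERIiIiIiIiMzMzMzMzREREQRERERERERERERERERERERESIiIiIiMzMzMzMzRERERBERERERERERERERERERERERESIiIiMzMzMzMzNEREREEREREREREREREREREREREREREiIiIjMzMzMzNEREREQRERERERERERERERERERERERERERIiIzMzMzM0RERERBERERERERERERERERERERERERERERIjMzMzM0REREREERERERERERERERERERERERERERERERIzMzMzREREREQRERERERERERERERERERERERERERERIiMzMzNERERERBERERERERERERERERERERERERERERIiIjMzM0REREREERERERERERERERERERERERERERERIiIiIzMzREREREQRERERERERERERERERERERERERERIiIiIjMzM0RERERBERERERERERERERERERERERERESIiIiIiIzMzNEREREERERERERERERERERERERERERESIiIiIiIjMzMzM0REQREREREREREREREREREREREREREiIiIiIjMzMzMzM0RBERERERERERERERERERERERERERIiIiIiMzMzMzMzNE"/>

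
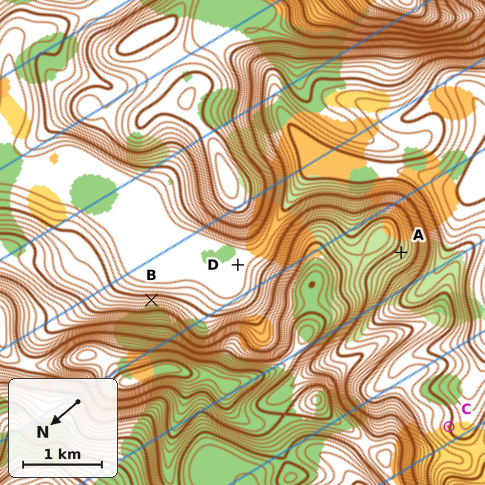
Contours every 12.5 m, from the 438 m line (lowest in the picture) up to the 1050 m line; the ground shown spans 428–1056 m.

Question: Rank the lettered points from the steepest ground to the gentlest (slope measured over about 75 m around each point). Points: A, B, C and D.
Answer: B A C D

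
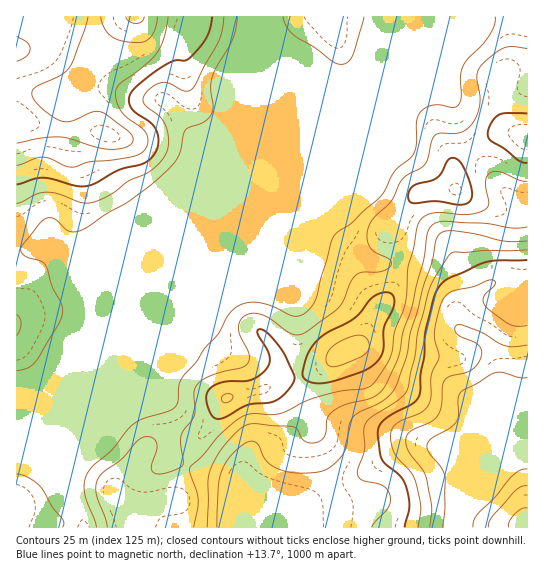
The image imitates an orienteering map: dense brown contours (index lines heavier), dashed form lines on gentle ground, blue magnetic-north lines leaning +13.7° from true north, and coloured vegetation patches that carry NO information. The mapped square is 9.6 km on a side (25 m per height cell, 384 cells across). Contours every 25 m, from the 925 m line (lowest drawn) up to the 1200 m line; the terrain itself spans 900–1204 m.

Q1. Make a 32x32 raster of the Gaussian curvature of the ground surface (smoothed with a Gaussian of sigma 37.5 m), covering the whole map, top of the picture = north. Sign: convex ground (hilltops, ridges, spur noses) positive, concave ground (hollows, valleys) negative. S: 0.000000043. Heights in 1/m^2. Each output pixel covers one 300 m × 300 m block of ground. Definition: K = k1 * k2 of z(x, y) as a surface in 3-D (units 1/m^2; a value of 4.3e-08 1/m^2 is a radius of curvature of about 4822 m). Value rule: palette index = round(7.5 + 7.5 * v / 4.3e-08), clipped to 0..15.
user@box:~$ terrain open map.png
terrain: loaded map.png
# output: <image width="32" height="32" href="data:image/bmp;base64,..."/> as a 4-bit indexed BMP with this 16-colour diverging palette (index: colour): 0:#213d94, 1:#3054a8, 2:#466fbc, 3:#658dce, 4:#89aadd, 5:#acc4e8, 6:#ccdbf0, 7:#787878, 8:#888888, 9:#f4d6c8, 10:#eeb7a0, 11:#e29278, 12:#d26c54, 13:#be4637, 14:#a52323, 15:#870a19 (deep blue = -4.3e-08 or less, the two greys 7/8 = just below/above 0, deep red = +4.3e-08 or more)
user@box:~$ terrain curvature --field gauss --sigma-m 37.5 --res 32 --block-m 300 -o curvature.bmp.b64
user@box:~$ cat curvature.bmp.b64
<image width="32" height="32" href="data:image/bmp;base64,Qk12AgAAAAAAAHYAAAAoAAAAIAAAACAAAAABAAQAAAAAAAACAAATCwAAEwsAABAAAAAAAAAAlD0hAKhUMAC8b0YAzo1lAN2qiQDoxKwA8NvMAHh4eACIiIgAyNb0AKC37gB4kuIAVGzSADdGvgAjI6UAGQqHAHeVdWh3ZniIiImXdmd0Gb2Xh1qHeeyIh4iHh4u3Z1h6qHVvh3iFiXd4dWeNt3ebe2Z3LWeYQIuHiHZnSYRneHN3h2lHiGV6iJd3hzWZiXh0iIh5jKV6SdiHuoh6uZl4d4iIh2aFYgf4Q3ZWXKdWd3eIiIh2eZb/CJeGM2dmR4iHd4iIiIll/wyUSHv0WYt5h2Z4iIiGVFaEdDp2ZmmYh4iXiIiIh4d402VeuupkCMR3mIiIiId3dYdxWs/5d3hkZ4h3eIiIeHT/eYd0AFnriImId3iIiIhzt2uXhn63uniIiHd4iIiIdTV5h4evmPtXh4eIiIiIiIiHh3h2dAVXapaHeIiIiIiIiIeHd4dIBXqUeHd4iIiIiIiHiIVWeclUiHh3eIiIiIiIiHZ03nP8d5pplliHeIiIiIh3hacBWWBXa7dod3eIiIiIiIeyaC/Tdnd4iIdoeIiIiIiIp/pdmqWGenR2ZWeIiIiIiHJkZ1d6eXdozsNYiIiIiIh32JgmeoZUj//UaHeIiIiIiJZnN3zGVodZUFhniIiIiIhZe5iIeZhkL/lnZ4iIiIiHZ3mjWGiHdAf8ZKiIiId3iHeGh3iIdnd4c6fIiHiGVniIhn+niIeHd4F3h3d3iKeIiHZol3eIh2Z2iZV3d3moh4iHl1eHiHWf5Xqmd3h3d3eIiIlH"/>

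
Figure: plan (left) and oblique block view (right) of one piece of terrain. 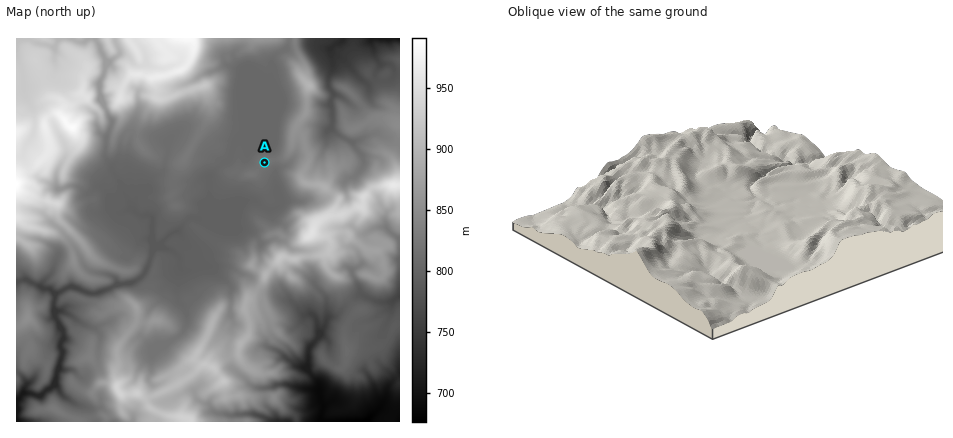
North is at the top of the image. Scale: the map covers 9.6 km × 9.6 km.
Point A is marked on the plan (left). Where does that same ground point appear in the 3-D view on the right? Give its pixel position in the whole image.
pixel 733 244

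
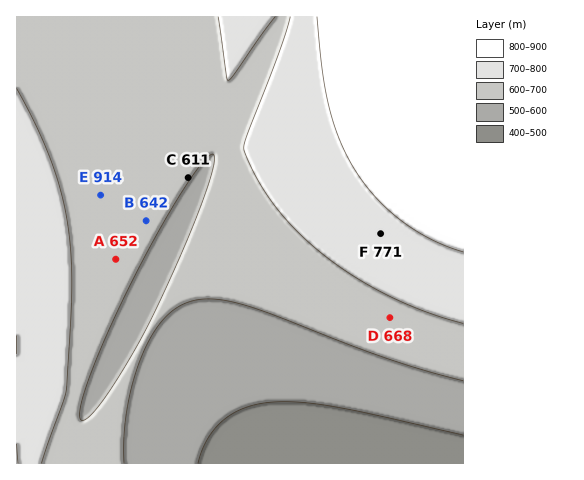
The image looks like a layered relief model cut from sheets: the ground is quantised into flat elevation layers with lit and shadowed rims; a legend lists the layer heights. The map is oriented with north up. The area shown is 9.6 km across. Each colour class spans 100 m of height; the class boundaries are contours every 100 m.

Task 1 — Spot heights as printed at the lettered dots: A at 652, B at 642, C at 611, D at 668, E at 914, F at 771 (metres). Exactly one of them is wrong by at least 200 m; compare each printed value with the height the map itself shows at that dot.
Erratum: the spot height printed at E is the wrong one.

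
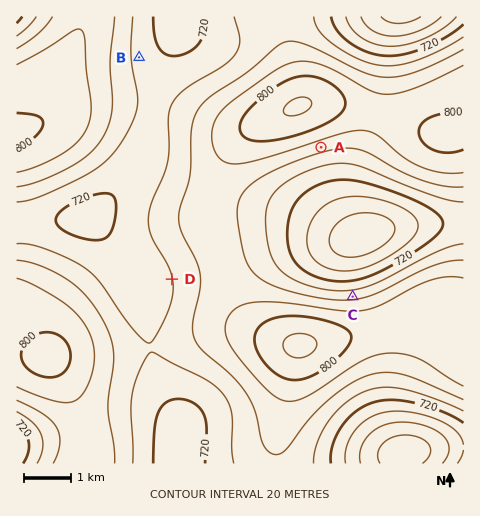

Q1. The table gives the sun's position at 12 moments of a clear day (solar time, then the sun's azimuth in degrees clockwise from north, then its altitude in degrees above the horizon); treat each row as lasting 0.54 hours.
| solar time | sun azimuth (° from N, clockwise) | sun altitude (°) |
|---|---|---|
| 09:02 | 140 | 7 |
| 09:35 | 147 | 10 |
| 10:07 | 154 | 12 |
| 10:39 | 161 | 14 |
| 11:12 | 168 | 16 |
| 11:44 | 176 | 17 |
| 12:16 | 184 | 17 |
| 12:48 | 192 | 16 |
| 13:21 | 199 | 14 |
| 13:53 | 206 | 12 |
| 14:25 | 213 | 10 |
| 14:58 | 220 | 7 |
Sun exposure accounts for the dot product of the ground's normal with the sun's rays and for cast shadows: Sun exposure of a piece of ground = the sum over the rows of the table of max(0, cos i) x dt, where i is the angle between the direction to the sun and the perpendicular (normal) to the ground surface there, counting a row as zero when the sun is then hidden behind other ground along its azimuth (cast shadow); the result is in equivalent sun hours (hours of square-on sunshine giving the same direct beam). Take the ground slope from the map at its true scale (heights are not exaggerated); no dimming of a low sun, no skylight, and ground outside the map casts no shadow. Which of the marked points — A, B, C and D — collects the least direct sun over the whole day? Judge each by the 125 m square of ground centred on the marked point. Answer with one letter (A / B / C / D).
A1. C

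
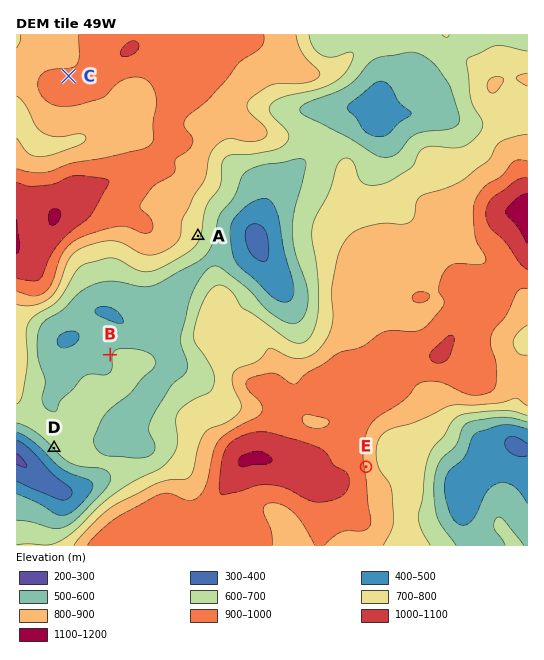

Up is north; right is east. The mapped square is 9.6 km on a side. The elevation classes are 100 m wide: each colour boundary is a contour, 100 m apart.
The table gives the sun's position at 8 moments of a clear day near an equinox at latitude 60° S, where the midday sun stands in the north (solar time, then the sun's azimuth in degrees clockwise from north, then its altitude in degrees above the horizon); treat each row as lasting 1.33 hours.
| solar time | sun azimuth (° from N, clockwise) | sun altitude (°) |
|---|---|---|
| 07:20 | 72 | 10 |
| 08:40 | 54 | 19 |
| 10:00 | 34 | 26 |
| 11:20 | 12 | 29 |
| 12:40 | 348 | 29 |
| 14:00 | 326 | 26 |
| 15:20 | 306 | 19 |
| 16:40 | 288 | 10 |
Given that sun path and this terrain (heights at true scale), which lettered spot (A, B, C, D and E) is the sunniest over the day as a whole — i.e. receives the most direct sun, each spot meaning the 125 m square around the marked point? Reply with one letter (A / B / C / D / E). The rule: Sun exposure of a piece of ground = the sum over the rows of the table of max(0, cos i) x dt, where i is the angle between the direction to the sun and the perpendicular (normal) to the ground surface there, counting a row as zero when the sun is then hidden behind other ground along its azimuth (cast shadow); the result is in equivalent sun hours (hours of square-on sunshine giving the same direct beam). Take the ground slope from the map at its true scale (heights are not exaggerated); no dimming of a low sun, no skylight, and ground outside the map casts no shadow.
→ C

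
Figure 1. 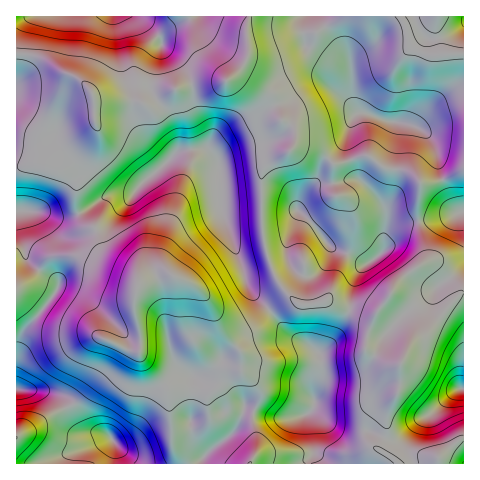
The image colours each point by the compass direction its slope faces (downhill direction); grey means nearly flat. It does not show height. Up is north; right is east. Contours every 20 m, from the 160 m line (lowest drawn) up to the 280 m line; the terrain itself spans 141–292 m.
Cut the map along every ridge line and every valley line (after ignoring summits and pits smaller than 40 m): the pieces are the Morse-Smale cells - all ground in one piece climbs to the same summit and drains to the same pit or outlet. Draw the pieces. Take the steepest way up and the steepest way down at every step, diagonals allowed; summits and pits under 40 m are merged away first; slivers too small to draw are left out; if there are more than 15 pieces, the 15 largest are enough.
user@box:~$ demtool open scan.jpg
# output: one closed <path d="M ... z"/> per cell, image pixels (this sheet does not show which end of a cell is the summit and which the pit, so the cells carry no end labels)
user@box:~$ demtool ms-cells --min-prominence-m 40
<path d="M239 77l-5 0-9 4-26 1-21 6-26 18-6 0-8-5-43 0 0 25-28 22-5 6 0 5 15 21 0 30 8 15 10 4 6 17 35 24 3 14 20-9 12-1 19 9 15 12 16 34 20 24 1 19 10 8 8 10 0 8-8 21 4 18 0 15-5 12 146 0-2-5-16-11 7-15 2-23 12-22 0-23-11-1-23-14 1-15 8-20-3 2-10-1-35-15-13 3-14 0-16-13-11-19-7-21-4-20-1-53 1-7 5-8 25-15 3-4 0-14-3-4-11-7-9-22-5-4z"/><path d="M399 16l-149 0-2 3 0 36-4 11-11 10 6 1 28 16 5 4 9 22 11 7 3 4 0 14-3 4-25 15-5 8 0 60 6 28 9 22 7 10 16 13 14 0 13-3 24 11 21 5 15-17 8-15 9-9 15-10 9-4 6 1 10 9 11 15 3 9 6-4 0-238-37 0-15-5-3-3-3-20z"/><path d="M61 154l-11 8-18 1-16 4 0 121 19-1 12 4 36 26 18 21 11 4-11 30-16 21-17 14 9 18 7 6 18 1 11 8 2 5 0 19 135 0 6-12 0-15-4-18 8-21-1-10-17-16-1-10-4 5-10 3-9 16-8 6-41-3-21-22-8-13 1-15-7-30 0-8 4-16-1-13-11-10-20-10-6-8-5-15-8-3-5-4-6-16 1-26-15-21z"/><path d="M249 16l-232 0-1 37 26 5 19 13 19 8 11 11 4 11 43 0 8 5 6 0 22-16 25-8 26-1 12-8 7-7 4-11-1-33z"/><path d="M463 292l-12 10-27 34-14 8-10 21 0 23-12 22-2 23-7 15 19 16 66-1z"/><path d="M171 274l-9 0-12 4-9 4-4 5-3 22 7 30-1 15 8 13 19 21 43 4 8-6 9-16 13-5 1-12-20-24-16-34-15-12z"/><path d="M35 287l-13 0-6 3 0 99 29 1 12 4 7 4 5 9 16-14 16-21 11-30-11-4-18-21-27-20z"/><path d="M21 53l-5 1 1 112 37-5 14-14 21-14 6-8-3-33-12-13-19-8-19-13z"/><path d="M430 262l-11 4-24 19-23 37-5 13-1 15 23 14 10 1 11-21 19-14 28-33-2-10-11-15-6-6z"/><path d="M68 407l-20 9-15 12-17 9 1 27 97-1 1-18-2-5-11-8-20-2-5-5z"/><path d="M463 16l-63 1 6 9 3 20 3 3 15 5 15 0 22-1z"/><path d="M28 389l-12 1 1 46 16-8 15-12 20-10-4-8-7-4z"/>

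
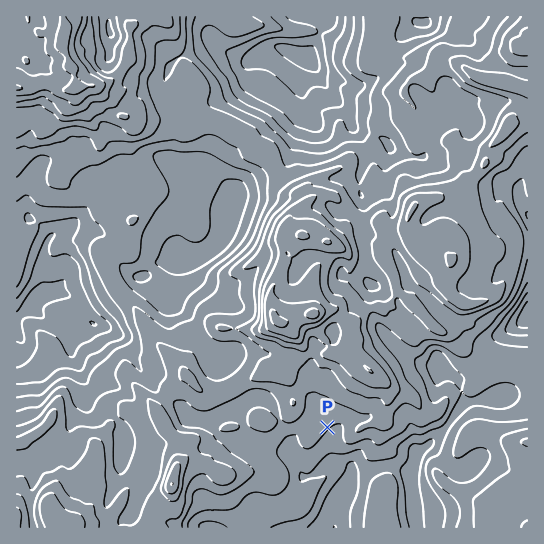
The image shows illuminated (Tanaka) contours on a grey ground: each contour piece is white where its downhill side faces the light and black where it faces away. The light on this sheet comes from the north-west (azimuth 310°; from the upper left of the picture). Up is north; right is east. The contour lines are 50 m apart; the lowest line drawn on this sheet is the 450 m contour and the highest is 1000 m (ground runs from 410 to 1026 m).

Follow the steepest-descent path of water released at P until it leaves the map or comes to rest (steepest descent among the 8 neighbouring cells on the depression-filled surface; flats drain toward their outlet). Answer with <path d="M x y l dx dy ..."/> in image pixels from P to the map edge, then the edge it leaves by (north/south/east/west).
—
<path d="M327 427l6 6 0 29 9 0 8 7 0 8-3 6-1 0 0 6-9 10-4 8 1 18 1 2"/>
exit: south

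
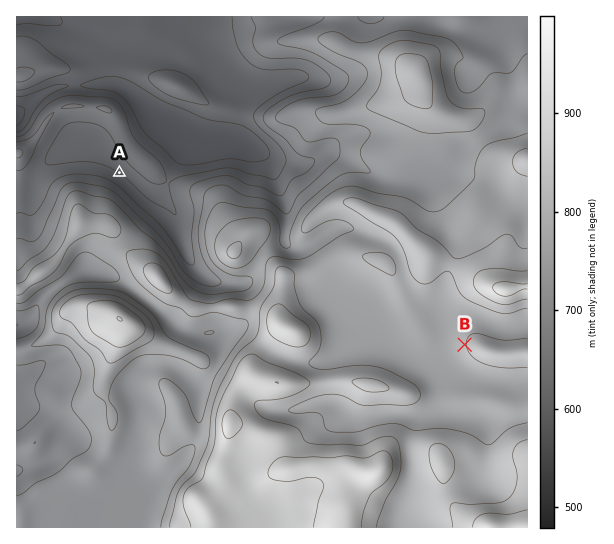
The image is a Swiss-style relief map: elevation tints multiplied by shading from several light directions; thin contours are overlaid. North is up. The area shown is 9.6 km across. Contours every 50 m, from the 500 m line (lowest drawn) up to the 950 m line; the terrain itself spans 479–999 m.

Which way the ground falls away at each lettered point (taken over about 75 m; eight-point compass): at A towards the NE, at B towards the W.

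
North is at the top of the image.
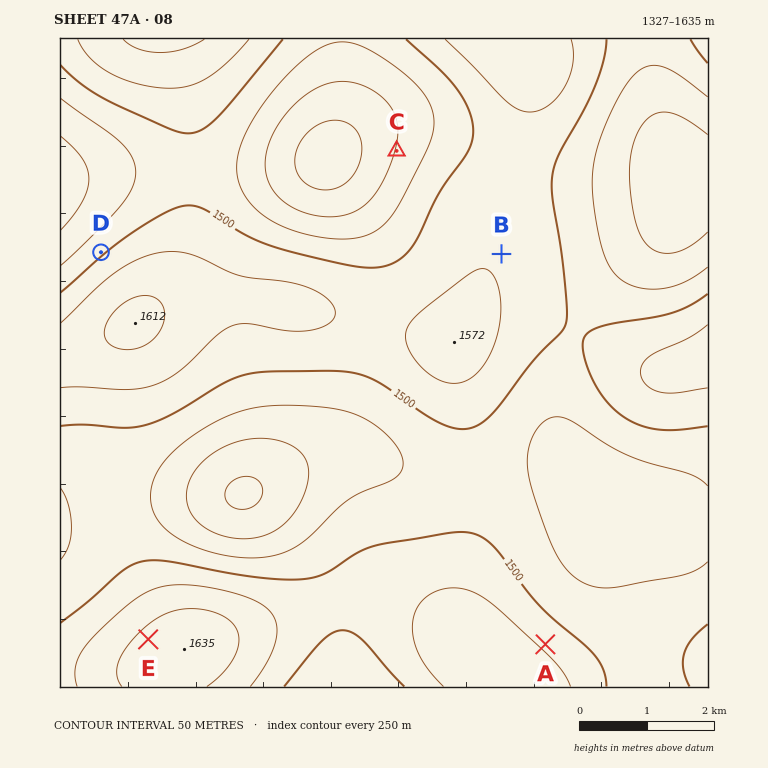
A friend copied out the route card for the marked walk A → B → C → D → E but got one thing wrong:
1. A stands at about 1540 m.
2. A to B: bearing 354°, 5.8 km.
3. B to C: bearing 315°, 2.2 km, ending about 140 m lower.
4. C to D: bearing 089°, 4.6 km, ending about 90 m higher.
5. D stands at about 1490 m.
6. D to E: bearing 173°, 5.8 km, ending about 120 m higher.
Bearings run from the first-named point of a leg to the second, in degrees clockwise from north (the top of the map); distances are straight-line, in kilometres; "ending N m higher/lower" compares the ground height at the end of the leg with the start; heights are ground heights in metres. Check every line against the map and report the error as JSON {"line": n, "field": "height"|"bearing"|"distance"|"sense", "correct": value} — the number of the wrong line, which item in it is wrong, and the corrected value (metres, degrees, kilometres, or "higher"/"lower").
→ {"line": 4, "field": "bearing", "correct": 251}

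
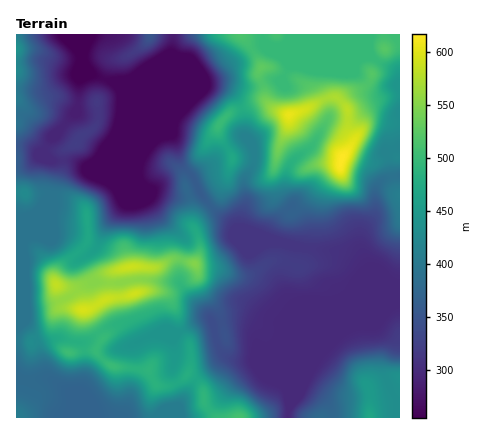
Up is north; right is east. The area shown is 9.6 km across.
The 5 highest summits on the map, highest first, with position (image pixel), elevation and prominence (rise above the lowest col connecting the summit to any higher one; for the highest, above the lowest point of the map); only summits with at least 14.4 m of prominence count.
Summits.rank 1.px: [342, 158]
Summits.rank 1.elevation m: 617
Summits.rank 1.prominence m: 362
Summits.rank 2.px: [290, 114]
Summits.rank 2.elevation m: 606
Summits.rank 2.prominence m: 37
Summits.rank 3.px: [84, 310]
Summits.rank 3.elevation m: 596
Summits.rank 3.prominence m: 229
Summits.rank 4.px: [130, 268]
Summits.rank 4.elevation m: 589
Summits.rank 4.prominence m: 34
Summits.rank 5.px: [56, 284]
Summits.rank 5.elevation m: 584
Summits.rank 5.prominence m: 25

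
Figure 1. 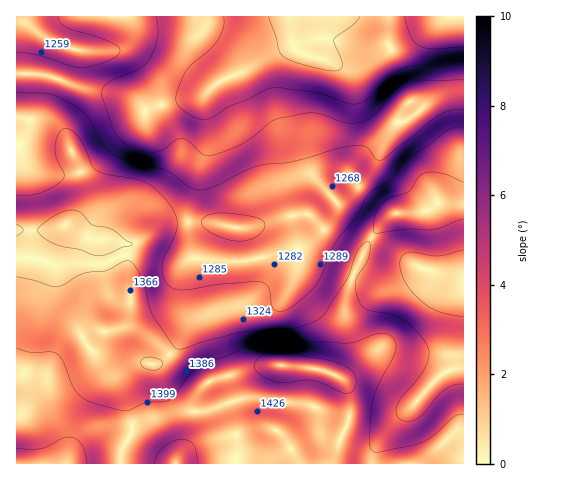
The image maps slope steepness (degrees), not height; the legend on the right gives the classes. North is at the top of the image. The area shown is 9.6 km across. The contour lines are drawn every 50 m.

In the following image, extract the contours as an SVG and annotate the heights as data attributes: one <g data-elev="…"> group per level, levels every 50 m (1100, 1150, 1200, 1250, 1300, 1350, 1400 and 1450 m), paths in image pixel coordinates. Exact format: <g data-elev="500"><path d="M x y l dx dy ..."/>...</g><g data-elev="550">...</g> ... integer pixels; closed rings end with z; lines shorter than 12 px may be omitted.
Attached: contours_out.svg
<g data-elev="1100"><path d="M463 47l-30 2-14-3-4-4-4-6-6-19"/><path d="M360 17l-7 8-19 14 0 4 8 21-1 5-7 2-32-7-19-8-4-6-3-12-7-21"/></g><g data-elev="1150"><path d="M463 61l-49 5-11 3-14 8-21 22-10 5-10-1-33-11-42-4-8 2-16 9-19 7-19 12-11 1-11-4-9-7-4-6 0-7 6-17 5-9 23-20 9-10 4-12 1-10"/></g><g data-elev="1200"><path d="M463 80l-44 0-14 3-12 8-18 24-7 4-8 3-13 1-27-9-15-1-31 7-30 23-30 12-11 0-14-14-8-3-6 2-15 11-8 1-8 0-17-7-10-10-6-11-9-32 2-5 5-5 29-12 10-9 6-11 4-12-1-21"/></g><g data-elev="1250"><path d="M463 110l-12 0-13 6-56 44-6-1-7-9-4-3-7-2-10 1-55 16-36 4-14 6-29 15-14 3-11-3-23-17-37-9-16-6-11-12-16-28-9-7-13-8-17-6-30-2"/><path d="M17 53l18 2 35 11 12 1 10-1 13-4 10-5 5-4-1-5-7-5-46-16-6-5-3-5"/></g><g data-elev="1300"><path d="M463 317l-24-5-16-10-11-10-6-8-5-11-1-9 2-8 7-4 29 4 25-6"/><path d="M232 241l13 0 11-4 8-8 1-4-1-3-11-5-29-4-14 1-8 6 0 4 5 6 13 7z"/><path d="M463 127l-10 1-9 5-15 12-21 14-18 21-21 14-14 24-19 24-20 42-20 20-9 5-6 2-4 0-4-3-4-20-4-4-5-2-40 2-35 6-10-1-6-3-5-8-2-11 2-9 10-21 3-10-1-10-5-10-14-17-11-7-12-4-29-5-9-4-4-4-11-26-11-11-4-1-5 3-4 5-2 8 1 13 8 17-2 6-9 7-12 6-12 2-12 0"/></g><g data-elev="1350"><path d="M463 384l-9 1-9 5-8 7-13 16-8 6-11 2-7-4-2-6 2-8 25-32 5-10 1-10-6-12-18-18-13-6-24-5-5-3-3-5-4-10 0-11 13-23 1-10-1-6-5 1-6 6-12 31-21 33-7 7-14 6-19 5-36 0-12 2-34 9-22 7-5 0-3-3-20-30-4-9-6-27-7-13-6-6-6 0-19 10-22 3-20 11-6 2-5-1-17-5-18-4"/><path d="M151 370l-10-5 0-3 2-3 9-2 10 4 1 3-2 4-4 2z"/><path d="M92 255l13 0 27-11-21-15-19-4-10-11-7-4-8 0-9 4-13 8-7 7 0 2 2 4 13 8 9 3 18 4z"/><path d="M17 236l6-6-6-6"/><path d="M463 182l-23-9-10-1-7 2-5 4-9 14-20 6-8 6-6 12-2 14 2 3 2 0 28-4 28 1 30-11"/></g><g data-elev="1400"><path d="M463 414l-4 0-5 3-20 18-13 7-42 10-7-1-2-4-1-7 4-38 5-17 14-26 4-11-2-9-9-6-10 1-26 9-68-2-31 4-22 11-20 5-9 5-10 9-14 20-6 5-5 2-18 1-20 8-30-7-15-8-8-8-10-26-7-9-7-1-17 1-15-5"/></g><g data-elev="1450"><path d="M87 463l-5-18-5-5-6-3-8 1-22 11-24-1"/><path d="M197 463l-1-11-2-7-5-4-7-2-9 2-9 6-7 8-2 8"/><path d="M346 393l5-1 3-3 2-6-1-7-6-8-14-6-56-11-16 4-5 3-3 5 0 5 3 4 14 9 13 2 19-3 9 0z"/></g>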